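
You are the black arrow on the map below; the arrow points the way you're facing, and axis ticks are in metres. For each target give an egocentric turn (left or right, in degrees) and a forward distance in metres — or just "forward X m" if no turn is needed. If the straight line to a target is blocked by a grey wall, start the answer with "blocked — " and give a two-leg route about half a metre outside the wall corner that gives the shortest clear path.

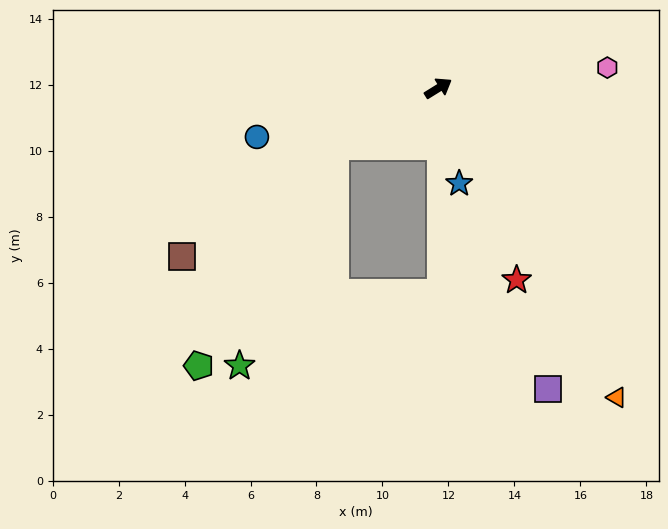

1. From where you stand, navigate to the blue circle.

turn left 163°, forward 5.7 m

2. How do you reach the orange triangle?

turn right 92°, forward 10.8 m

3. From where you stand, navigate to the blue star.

turn right 109°, forward 3.0 m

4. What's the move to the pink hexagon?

turn right 25°, forward 5.2 m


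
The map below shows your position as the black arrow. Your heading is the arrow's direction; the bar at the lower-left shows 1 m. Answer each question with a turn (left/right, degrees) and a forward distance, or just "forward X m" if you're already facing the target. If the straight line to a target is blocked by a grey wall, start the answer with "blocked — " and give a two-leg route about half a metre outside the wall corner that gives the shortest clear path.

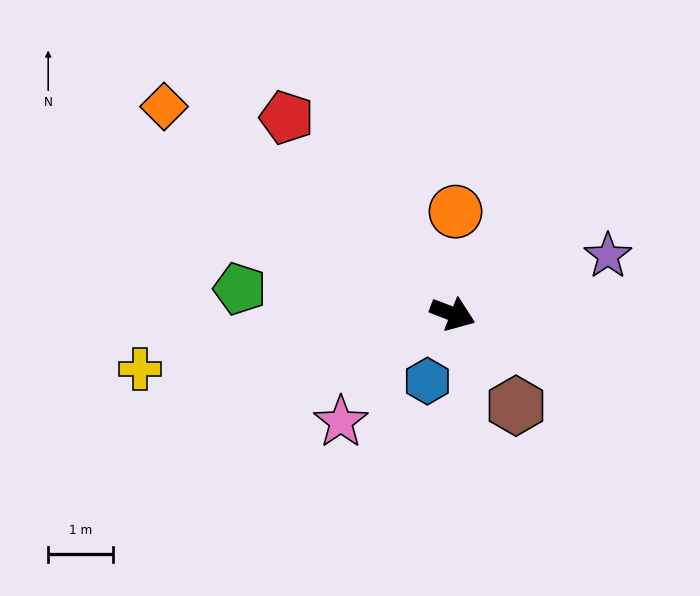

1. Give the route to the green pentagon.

turn right 166°, forward 3.3 m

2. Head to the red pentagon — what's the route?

turn left 151°, forward 4.0 m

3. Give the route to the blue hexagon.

turn right 90°, forward 1.1 m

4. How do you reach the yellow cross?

turn right 149°, forward 4.9 m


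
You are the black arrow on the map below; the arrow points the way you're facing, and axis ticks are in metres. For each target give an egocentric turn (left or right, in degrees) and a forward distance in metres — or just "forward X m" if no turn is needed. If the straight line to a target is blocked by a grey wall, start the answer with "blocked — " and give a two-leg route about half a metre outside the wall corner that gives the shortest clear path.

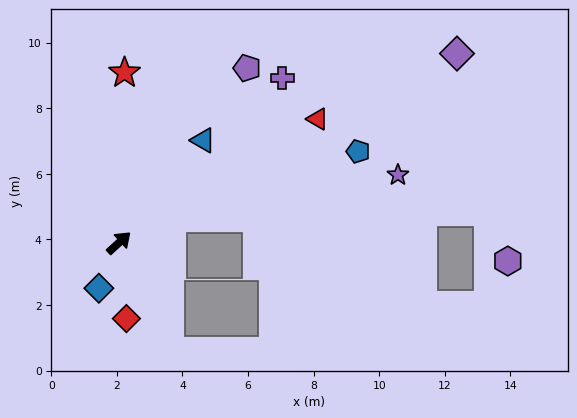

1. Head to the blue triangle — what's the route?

turn left 8°, forward 4.0 m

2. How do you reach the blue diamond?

turn right 156°, forward 1.5 m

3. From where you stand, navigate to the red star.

turn left 46°, forward 5.2 m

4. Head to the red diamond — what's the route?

turn right 127°, forward 2.3 m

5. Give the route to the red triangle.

turn right 11°, forward 7.1 m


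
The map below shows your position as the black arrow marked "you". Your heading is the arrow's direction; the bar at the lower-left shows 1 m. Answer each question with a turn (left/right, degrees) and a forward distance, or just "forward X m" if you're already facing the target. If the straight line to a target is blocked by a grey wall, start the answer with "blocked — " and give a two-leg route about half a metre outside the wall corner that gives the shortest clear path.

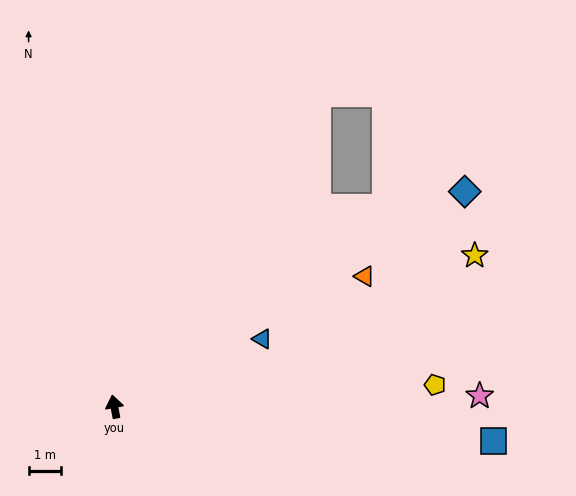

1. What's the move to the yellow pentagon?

turn right 97°, forward 10.0 m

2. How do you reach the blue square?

turn right 106°, forward 11.8 m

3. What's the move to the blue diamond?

turn right 69°, forward 12.7 m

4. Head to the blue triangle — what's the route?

turn right 76°, forward 5.0 m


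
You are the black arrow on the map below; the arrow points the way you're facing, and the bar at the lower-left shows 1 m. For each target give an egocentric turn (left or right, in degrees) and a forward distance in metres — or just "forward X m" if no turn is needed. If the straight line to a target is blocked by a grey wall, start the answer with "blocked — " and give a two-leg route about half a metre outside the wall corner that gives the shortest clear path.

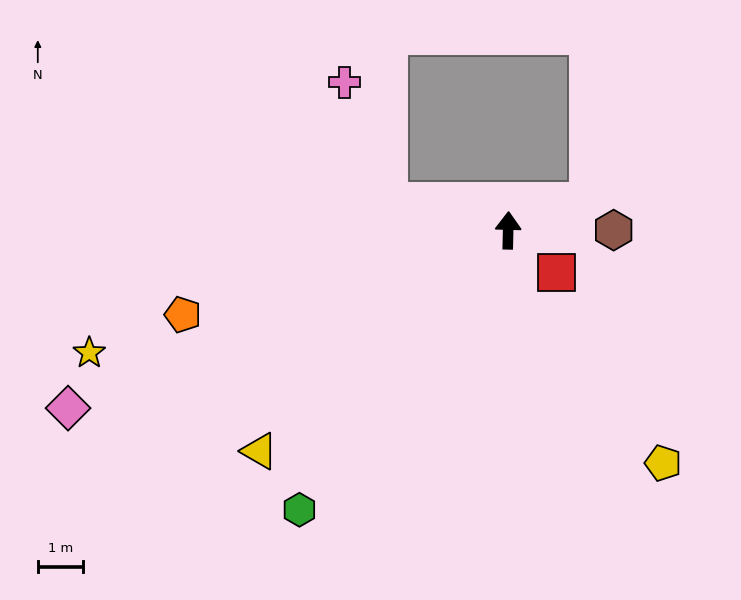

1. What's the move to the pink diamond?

turn left 113°, forward 10.4 m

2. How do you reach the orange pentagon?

turn left 106°, forward 7.4 m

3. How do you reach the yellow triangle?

turn left 133°, forward 7.3 m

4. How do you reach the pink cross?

blocked — turn left 78°, forward 2.7 m, then turn right 57°, forward 2.8 m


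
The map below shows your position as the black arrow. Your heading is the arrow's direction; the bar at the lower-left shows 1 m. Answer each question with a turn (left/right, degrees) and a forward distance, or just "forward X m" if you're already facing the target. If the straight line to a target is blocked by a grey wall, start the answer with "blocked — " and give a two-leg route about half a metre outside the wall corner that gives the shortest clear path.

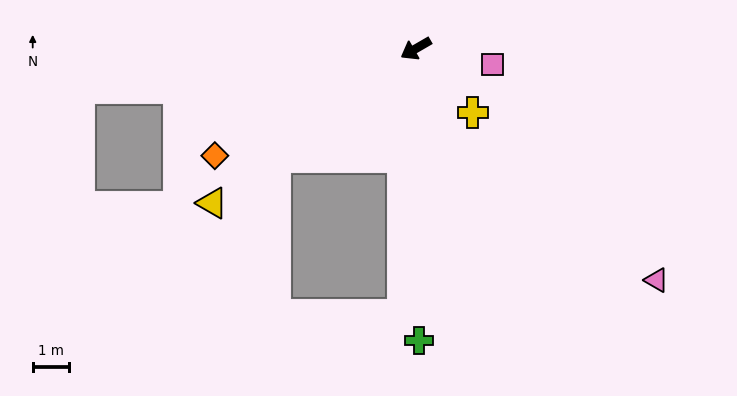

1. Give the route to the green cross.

turn left 61°, forward 8.0 m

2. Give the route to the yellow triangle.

turn left 7°, forward 7.0 m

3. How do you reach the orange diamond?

forward 6.2 m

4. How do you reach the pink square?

turn left 138°, forward 2.1 m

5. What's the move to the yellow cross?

turn left 102°, forward 2.3 m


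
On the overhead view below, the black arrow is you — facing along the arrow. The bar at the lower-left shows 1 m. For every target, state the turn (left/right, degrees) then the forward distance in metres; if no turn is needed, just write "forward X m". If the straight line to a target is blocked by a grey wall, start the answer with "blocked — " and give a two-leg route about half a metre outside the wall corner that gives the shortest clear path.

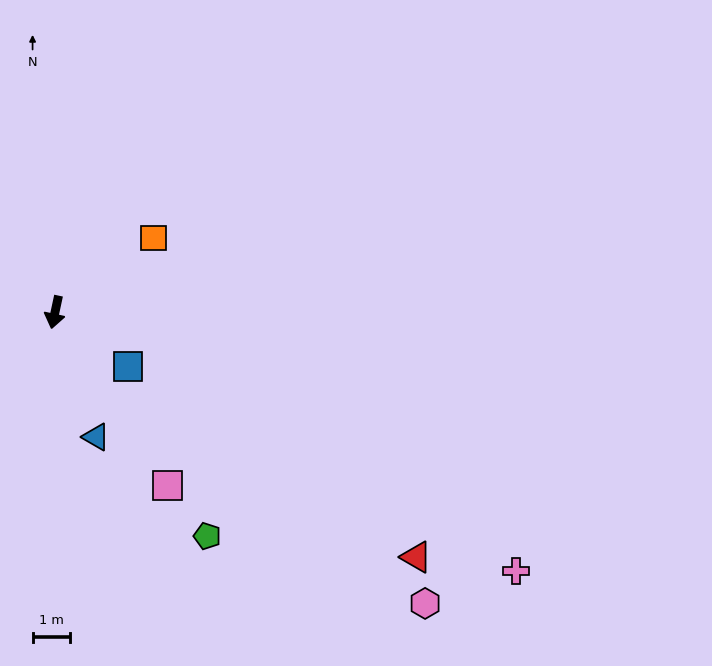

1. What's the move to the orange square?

turn left 139°, forward 3.3 m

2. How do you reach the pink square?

turn left 45°, forward 5.6 m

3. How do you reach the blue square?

turn left 66°, forward 2.5 m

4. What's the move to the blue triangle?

turn left 30°, forward 3.5 m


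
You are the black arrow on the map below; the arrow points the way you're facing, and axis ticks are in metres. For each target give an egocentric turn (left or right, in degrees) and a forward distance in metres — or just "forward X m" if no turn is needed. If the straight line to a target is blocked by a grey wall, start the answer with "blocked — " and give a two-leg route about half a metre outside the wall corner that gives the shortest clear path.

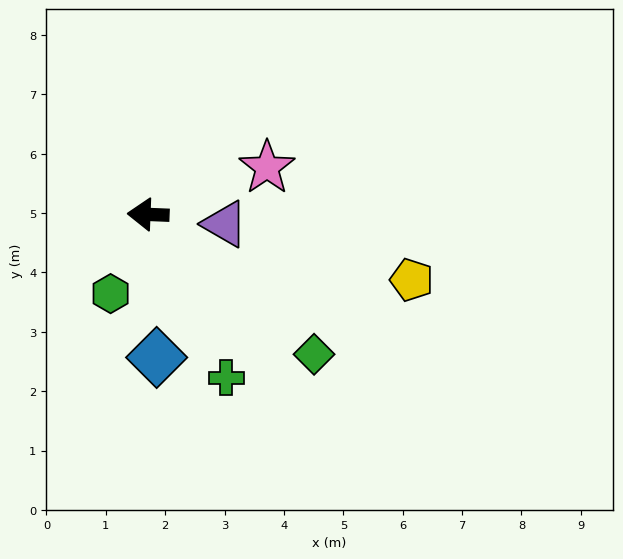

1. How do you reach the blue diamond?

turn left 96°, forward 2.4 m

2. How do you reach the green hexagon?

turn left 67°, forward 1.5 m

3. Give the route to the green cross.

turn left 118°, forward 3.0 m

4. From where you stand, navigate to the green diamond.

turn left 142°, forward 3.7 m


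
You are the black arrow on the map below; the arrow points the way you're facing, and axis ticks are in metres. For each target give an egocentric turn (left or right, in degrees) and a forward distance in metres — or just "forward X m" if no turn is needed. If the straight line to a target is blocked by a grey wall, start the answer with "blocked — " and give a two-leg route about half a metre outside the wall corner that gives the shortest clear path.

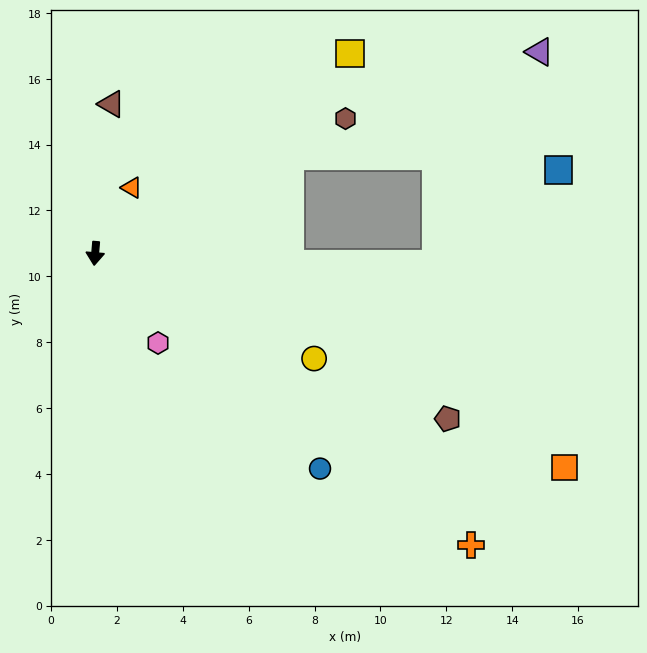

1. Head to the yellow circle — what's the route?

turn left 69°, forward 7.4 m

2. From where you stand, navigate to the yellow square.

turn left 133°, forward 9.8 m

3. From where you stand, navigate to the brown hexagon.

turn left 123°, forward 8.6 m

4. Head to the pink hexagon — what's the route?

turn left 40°, forward 3.3 m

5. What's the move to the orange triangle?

turn left 156°, forward 2.3 m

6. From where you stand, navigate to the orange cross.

turn left 57°, forward 14.4 m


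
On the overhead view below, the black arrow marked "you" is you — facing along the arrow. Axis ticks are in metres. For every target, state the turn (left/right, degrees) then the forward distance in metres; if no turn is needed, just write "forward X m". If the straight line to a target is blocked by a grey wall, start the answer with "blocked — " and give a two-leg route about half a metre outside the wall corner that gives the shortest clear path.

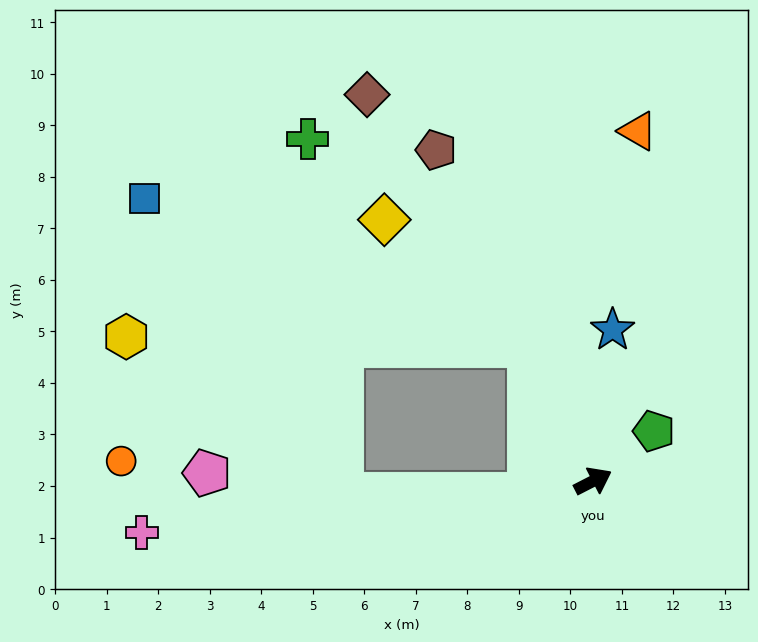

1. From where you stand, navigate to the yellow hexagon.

blocked — turn left 88°, forward 2.9 m, then turn left 64°, forward 7.8 m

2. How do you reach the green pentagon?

turn left 12°, forward 1.5 m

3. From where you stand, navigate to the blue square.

blocked — turn left 88°, forward 2.9 m, then turn left 44°, forward 8.0 m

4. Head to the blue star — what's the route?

turn left 55°, forward 3.0 m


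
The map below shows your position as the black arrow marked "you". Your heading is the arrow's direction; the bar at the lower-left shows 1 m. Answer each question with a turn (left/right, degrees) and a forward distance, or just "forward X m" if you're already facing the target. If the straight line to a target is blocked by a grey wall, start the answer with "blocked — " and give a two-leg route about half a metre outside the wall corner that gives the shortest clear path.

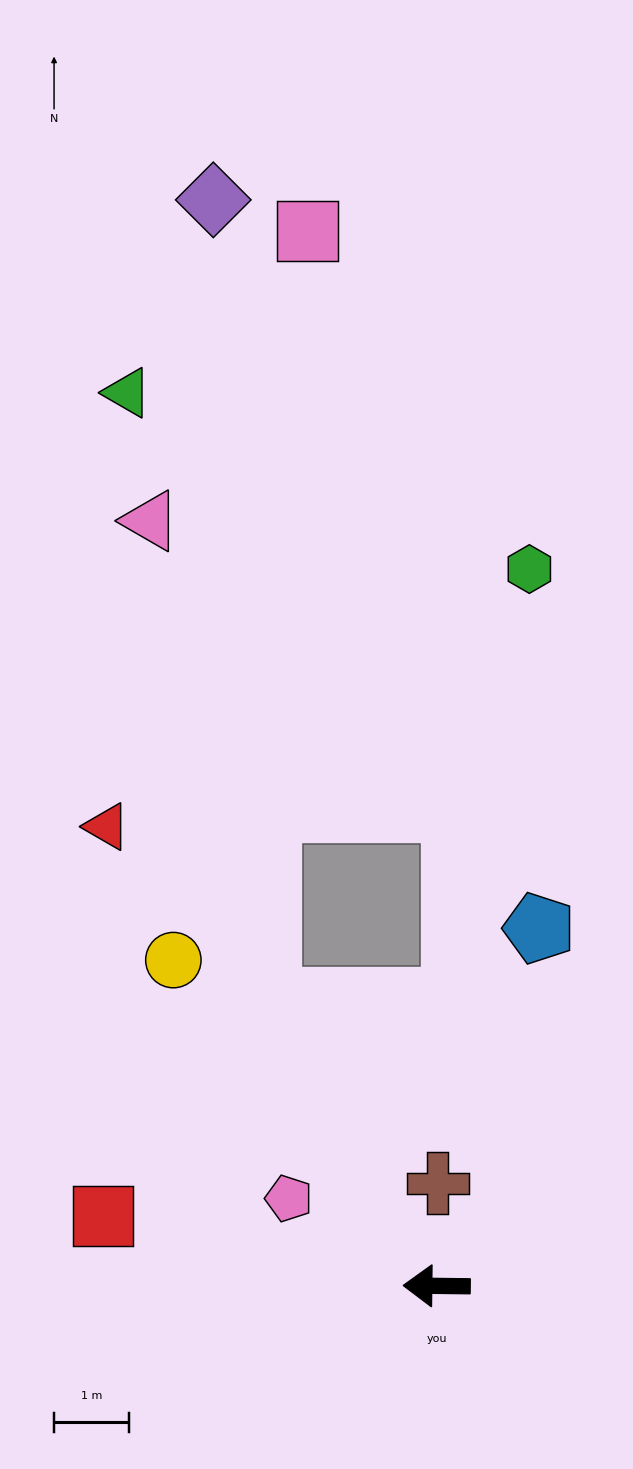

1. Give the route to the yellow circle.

turn right 50°, forward 5.6 m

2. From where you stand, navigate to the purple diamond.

blocked — turn right 59°, forward 4.4 m, then turn right 26°, forward 10.7 m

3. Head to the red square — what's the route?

turn right 11°, forward 4.5 m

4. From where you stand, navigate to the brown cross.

turn right 90°, forward 1.4 m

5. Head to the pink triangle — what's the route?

blocked — turn right 59°, forward 4.4 m, then turn right 16°, forward 6.6 m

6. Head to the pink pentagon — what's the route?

turn right 30°, forward 2.3 m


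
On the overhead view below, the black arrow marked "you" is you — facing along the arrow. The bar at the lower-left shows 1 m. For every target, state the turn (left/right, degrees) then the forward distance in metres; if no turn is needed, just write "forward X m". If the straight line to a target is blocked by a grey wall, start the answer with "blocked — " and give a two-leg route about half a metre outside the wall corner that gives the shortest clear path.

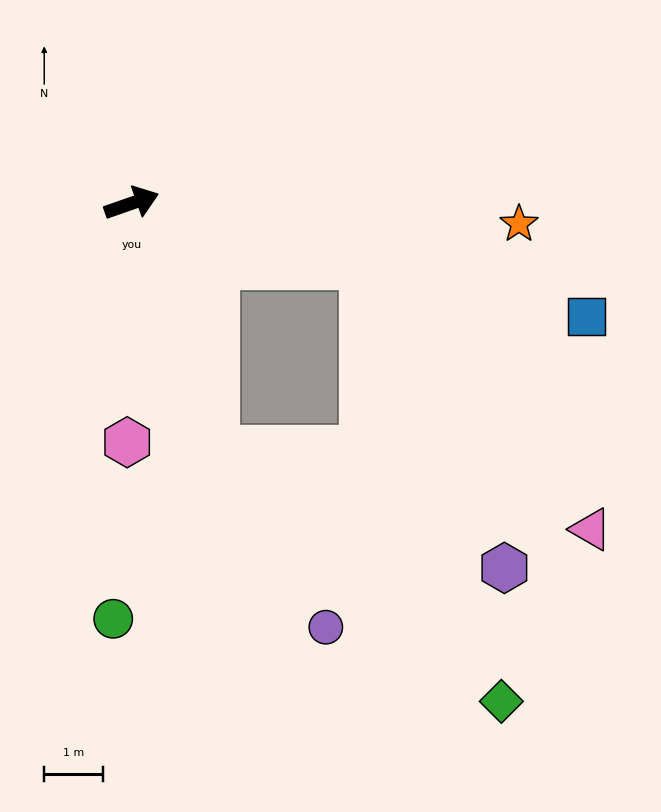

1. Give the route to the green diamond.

blocked — turn right 91°, forward 4.4 m, then turn left 31°, forward 6.5 m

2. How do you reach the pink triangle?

blocked — turn right 34°, forward 4.1 m, then turn right 35°, forward 5.9 m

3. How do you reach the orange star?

turn right 22°, forward 6.6 m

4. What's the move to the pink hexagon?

turn right 110°, forward 4.0 m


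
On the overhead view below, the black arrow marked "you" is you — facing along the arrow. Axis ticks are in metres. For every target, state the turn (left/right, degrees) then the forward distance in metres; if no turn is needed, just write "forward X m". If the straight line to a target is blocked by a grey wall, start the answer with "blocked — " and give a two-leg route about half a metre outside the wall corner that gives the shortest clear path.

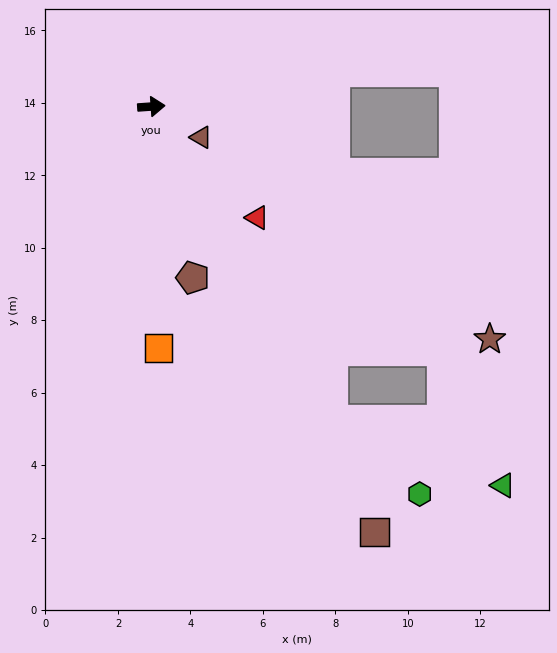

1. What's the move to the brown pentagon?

turn right 80°, forward 4.9 m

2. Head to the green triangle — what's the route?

blocked — turn right 64°, forward 10.0 m, then turn left 39°, forward 5.0 m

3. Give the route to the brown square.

turn right 66°, forward 13.3 m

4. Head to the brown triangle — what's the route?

turn right 36°, forward 1.6 m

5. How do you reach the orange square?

turn right 92°, forward 6.7 m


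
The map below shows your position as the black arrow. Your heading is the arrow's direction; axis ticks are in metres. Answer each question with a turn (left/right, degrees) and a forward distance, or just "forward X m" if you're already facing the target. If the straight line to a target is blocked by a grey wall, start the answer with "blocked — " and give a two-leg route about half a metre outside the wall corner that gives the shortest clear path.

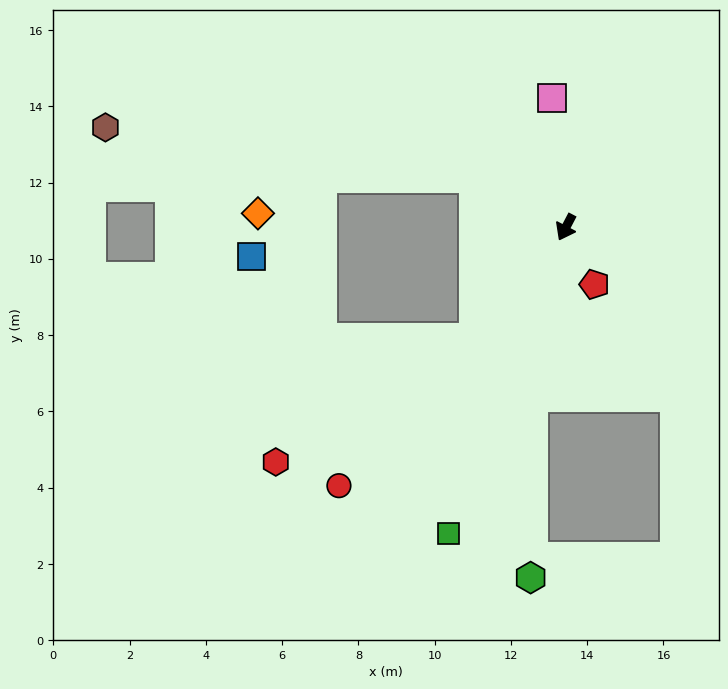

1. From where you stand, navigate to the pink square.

turn right 146°, forward 3.4 m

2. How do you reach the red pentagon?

turn left 54°, forward 1.7 m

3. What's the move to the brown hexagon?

blocked — turn right 91°, forward 2.7 m, then turn left 21°, forward 9.8 m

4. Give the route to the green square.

turn left 7°, forward 8.6 m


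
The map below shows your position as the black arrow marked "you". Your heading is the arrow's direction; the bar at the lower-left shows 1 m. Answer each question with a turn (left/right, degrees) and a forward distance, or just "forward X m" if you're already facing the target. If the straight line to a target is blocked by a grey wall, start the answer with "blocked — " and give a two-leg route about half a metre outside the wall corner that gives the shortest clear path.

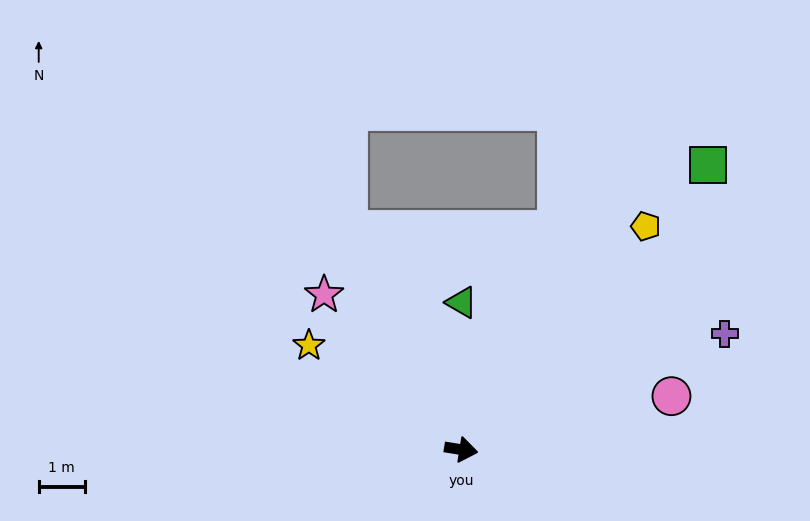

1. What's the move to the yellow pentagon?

turn left 60°, forward 6.3 m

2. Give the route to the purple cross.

turn left 33°, forward 6.3 m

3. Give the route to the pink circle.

turn left 23°, forward 4.7 m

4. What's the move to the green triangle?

turn left 99°, forward 3.2 m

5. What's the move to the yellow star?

turn left 155°, forward 4.0 m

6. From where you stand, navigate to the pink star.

turn left 141°, forward 4.5 m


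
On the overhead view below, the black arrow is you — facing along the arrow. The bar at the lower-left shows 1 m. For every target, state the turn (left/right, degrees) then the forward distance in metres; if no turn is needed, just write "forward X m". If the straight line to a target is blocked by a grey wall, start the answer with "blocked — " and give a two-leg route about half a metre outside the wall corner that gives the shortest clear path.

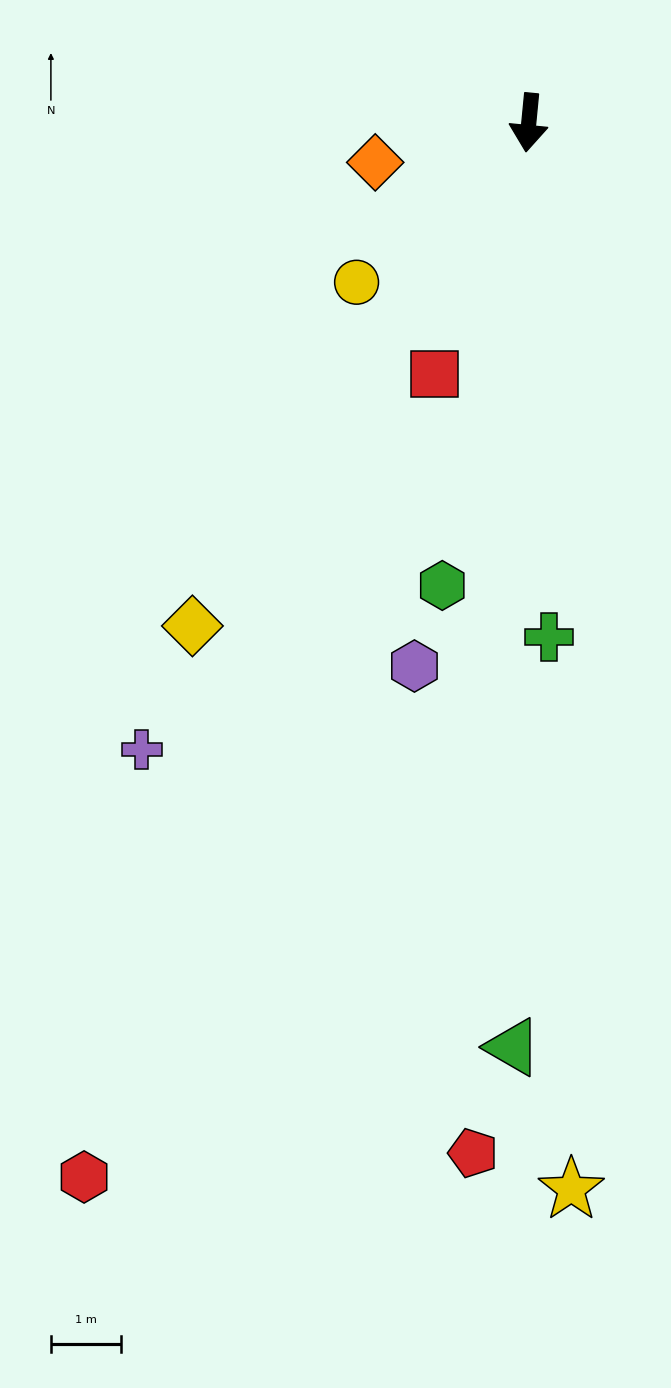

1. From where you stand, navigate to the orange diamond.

turn right 70°, forward 2.3 m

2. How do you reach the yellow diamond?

turn right 28°, forward 8.7 m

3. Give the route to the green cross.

turn left 8°, forward 7.4 m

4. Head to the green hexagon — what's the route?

turn right 5°, forward 6.8 m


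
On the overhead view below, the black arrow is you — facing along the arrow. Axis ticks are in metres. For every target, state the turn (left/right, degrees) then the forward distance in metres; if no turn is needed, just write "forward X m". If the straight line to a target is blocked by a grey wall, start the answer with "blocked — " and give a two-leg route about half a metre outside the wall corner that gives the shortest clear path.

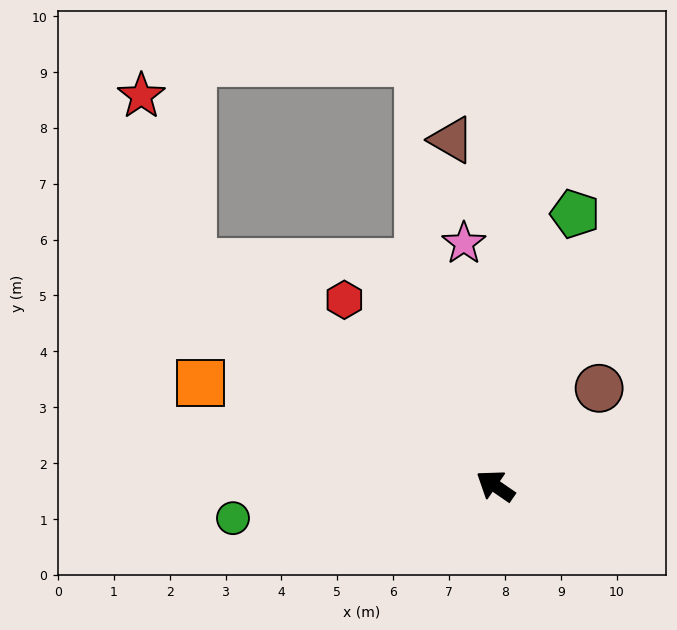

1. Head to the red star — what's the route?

blocked — forward 6.7 m, then turn right 38°, forward 3.1 m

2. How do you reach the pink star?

turn right 48°, forward 4.4 m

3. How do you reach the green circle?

turn left 42°, forward 4.7 m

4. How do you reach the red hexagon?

turn right 16°, forward 4.3 m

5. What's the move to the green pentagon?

turn right 72°, forward 5.1 m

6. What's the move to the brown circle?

turn right 102°, forward 2.5 m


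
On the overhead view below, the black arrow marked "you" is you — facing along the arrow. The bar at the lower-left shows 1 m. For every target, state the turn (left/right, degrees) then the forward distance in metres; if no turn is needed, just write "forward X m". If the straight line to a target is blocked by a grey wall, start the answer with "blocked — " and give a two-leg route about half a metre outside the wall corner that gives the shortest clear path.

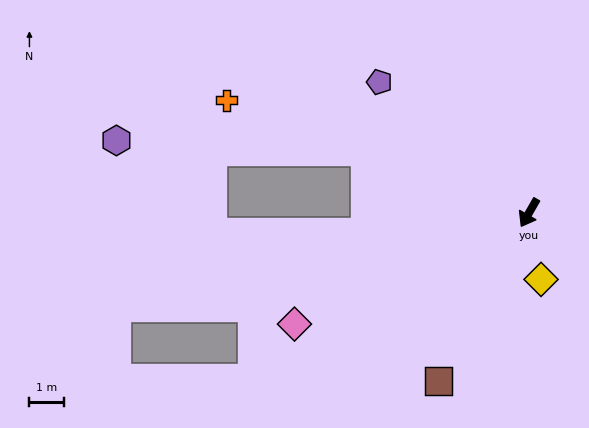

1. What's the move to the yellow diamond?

turn left 40°, forward 2.0 m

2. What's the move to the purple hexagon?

blocked — turn right 81°, forward 5.1 m, then turn left 18°, forward 7.3 m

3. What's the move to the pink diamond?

turn right 35°, forward 7.6 m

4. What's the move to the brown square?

forward 5.5 m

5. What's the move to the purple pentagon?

turn right 101°, forward 5.8 m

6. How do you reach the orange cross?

turn right 81°, forward 9.4 m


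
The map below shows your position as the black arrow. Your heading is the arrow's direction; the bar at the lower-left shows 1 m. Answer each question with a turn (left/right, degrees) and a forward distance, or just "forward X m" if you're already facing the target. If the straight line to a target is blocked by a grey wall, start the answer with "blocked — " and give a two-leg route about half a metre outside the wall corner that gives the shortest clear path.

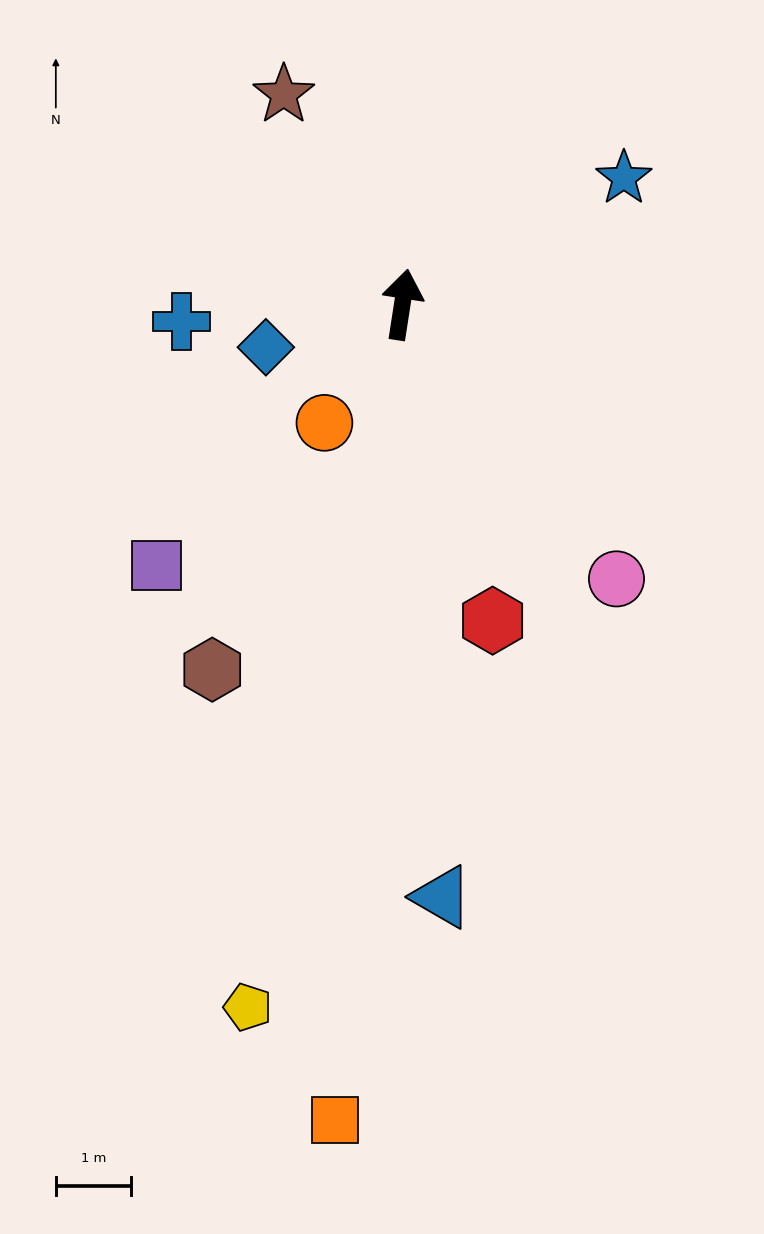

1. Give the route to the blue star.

turn right 52°, forward 3.4 m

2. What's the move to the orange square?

turn right 176°, forward 10.8 m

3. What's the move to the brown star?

turn left 38°, forward 3.2 m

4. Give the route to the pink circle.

turn right 133°, forward 4.6 m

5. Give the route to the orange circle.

turn left 155°, forward 1.9 m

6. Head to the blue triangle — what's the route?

turn right 167°, forward 7.9 m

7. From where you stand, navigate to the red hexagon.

turn right 155°, forward 4.3 m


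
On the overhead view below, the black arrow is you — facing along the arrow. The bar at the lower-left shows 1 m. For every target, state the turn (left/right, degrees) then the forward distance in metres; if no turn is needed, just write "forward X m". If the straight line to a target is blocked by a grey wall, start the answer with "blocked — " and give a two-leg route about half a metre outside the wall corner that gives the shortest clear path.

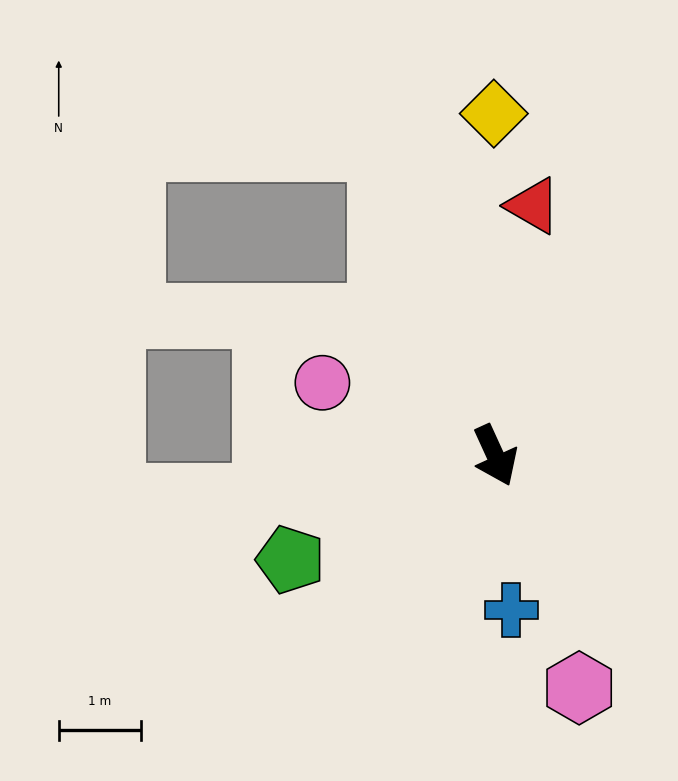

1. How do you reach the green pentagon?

turn right 88°, forward 2.8 m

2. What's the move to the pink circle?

turn right 137°, forward 2.3 m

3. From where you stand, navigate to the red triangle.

turn left 147°, forward 3.1 m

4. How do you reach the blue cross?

turn right 19°, forward 1.9 m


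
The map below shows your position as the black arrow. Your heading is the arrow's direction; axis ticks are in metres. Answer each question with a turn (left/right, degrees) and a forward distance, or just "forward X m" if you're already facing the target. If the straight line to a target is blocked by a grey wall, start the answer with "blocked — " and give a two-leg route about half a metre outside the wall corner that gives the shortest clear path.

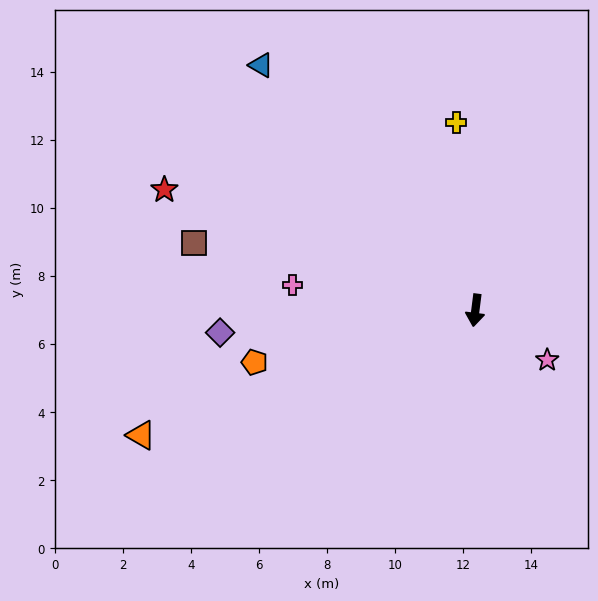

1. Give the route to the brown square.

turn right 96°, forward 8.5 m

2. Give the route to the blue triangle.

turn right 132°, forward 9.6 m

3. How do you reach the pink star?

turn left 63°, forward 2.6 m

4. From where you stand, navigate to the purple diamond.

turn right 78°, forward 7.5 m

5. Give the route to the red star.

turn right 104°, forward 9.8 m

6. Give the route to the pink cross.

turn right 91°, forward 5.4 m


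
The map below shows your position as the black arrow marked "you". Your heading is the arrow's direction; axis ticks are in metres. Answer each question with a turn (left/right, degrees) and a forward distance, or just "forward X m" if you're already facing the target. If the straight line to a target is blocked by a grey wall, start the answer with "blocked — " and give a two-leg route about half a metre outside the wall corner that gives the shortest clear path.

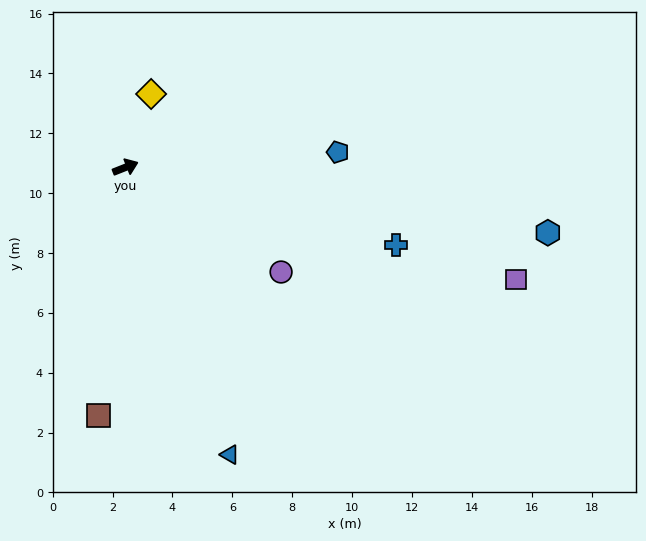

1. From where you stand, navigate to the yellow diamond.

turn left 49°, forward 2.6 m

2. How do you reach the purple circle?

turn right 56°, forward 6.3 m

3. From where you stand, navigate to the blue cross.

turn right 38°, forward 9.4 m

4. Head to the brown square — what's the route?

turn right 118°, forward 8.3 m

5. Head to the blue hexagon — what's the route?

turn right 30°, forward 14.3 m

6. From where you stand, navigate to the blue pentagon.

turn right 18°, forward 7.1 m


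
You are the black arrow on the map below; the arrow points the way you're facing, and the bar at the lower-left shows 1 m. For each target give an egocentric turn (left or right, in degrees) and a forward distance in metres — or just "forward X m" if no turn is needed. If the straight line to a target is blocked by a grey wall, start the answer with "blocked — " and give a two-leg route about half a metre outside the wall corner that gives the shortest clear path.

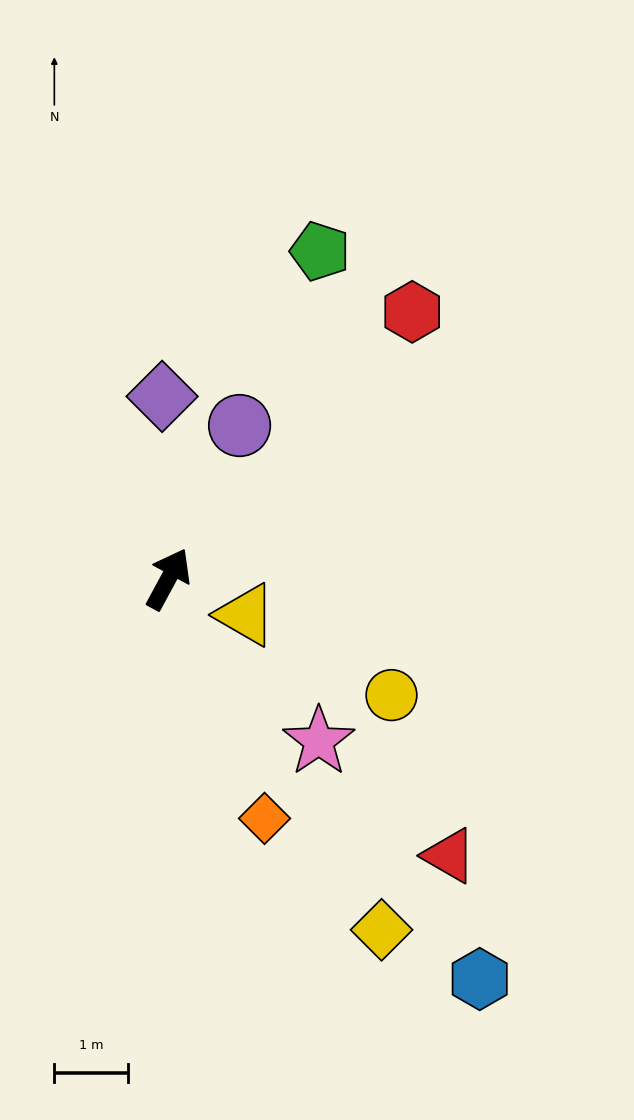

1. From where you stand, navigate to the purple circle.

turn left 4°, forward 2.3 m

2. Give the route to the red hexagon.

turn right 14°, forward 4.9 m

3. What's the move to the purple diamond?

turn left 30°, forward 2.5 m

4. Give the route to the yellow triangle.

turn right 87°, forward 1.2 m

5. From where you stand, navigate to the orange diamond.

turn right 130°, forward 3.5 m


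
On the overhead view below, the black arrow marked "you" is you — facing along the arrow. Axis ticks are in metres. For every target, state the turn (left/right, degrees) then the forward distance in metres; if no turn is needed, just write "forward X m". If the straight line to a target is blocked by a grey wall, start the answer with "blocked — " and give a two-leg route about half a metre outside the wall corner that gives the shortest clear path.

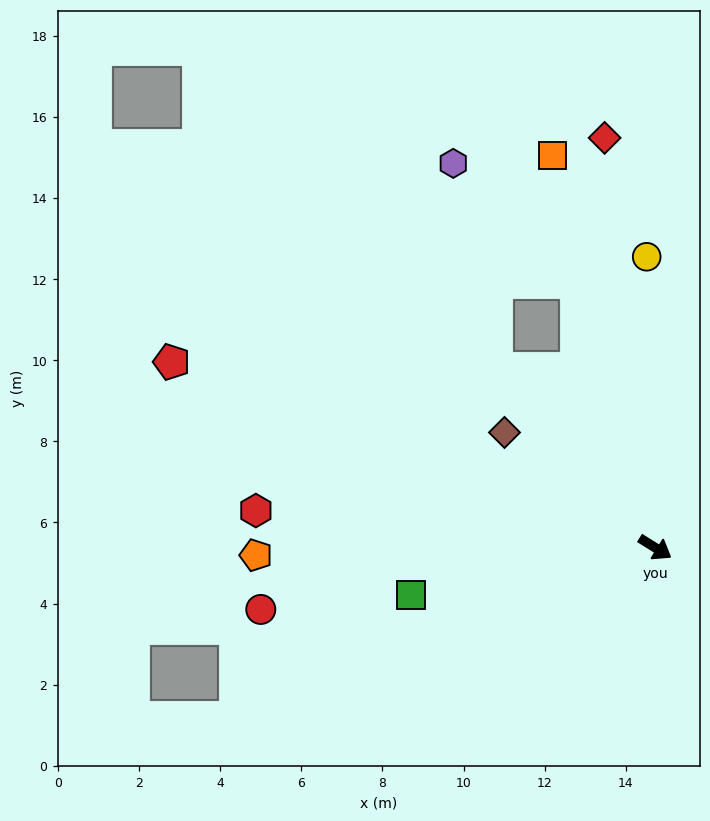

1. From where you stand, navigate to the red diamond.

turn left 129°, forward 10.2 m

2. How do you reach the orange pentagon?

turn right 147°, forward 9.8 m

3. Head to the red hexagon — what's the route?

turn right 153°, forward 9.9 m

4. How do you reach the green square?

turn right 137°, forward 6.1 m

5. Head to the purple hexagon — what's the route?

blocked — turn left 138°, forward 6.8 m, then turn left 30°, forward 4.2 m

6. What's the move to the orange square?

turn left 137°, forward 10.0 m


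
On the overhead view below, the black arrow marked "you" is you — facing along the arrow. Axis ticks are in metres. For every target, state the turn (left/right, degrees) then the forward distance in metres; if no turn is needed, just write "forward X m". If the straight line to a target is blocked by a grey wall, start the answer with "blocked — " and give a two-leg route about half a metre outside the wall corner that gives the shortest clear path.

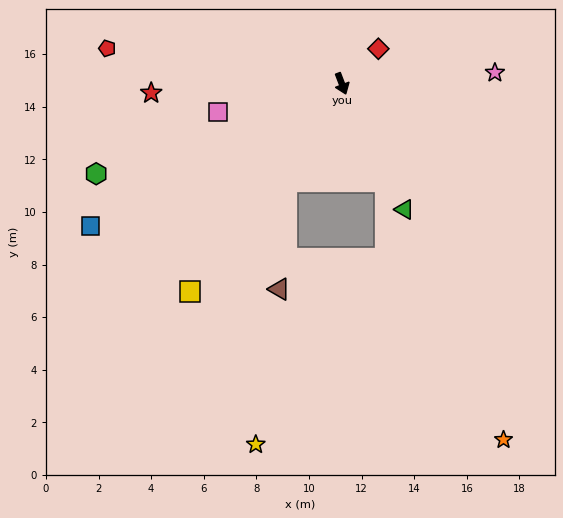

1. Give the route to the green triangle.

turn left 6°, forward 5.3 m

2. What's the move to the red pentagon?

turn right 119°, forward 9.0 m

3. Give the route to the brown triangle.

blocked — turn right 51°, forward 4.3 m, then turn left 27°, forward 4.1 m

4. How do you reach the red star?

turn right 108°, forward 7.3 m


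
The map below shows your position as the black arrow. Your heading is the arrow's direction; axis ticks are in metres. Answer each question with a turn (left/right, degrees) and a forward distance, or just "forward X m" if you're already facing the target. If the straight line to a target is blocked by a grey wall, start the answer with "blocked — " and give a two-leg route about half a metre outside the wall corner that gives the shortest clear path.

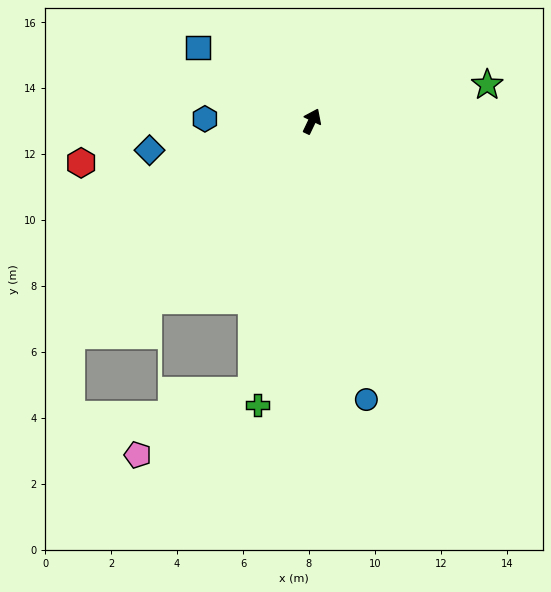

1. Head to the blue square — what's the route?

turn left 83°, forward 4.1 m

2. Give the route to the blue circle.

turn right 143°, forward 8.6 m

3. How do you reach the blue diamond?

turn left 126°, forward 5.0 m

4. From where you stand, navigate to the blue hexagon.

turn left 114°, forward 3.2 m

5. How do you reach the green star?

turn right 53°, forward 5.4 m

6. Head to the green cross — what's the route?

turn right 165°, forward 8.8 m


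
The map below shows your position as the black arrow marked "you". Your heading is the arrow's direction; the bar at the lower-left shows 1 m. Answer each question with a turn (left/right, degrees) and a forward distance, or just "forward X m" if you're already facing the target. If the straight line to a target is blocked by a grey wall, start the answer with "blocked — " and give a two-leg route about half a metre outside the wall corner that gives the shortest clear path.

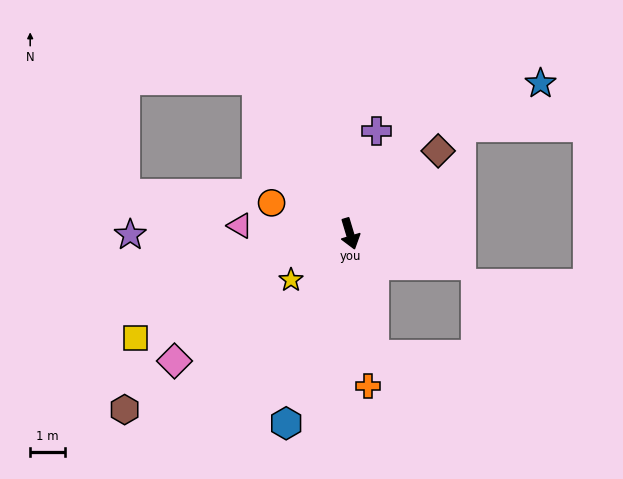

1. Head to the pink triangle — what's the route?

turn right 111°, forward 3.2 m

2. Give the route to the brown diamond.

turn left 116°, forward 3.5 m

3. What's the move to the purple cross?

turn left 149°, forward 3.0 m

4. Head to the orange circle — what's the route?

turn right 128°, forward 2.4 m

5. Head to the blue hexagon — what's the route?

turn right 35°, forward 5.8 m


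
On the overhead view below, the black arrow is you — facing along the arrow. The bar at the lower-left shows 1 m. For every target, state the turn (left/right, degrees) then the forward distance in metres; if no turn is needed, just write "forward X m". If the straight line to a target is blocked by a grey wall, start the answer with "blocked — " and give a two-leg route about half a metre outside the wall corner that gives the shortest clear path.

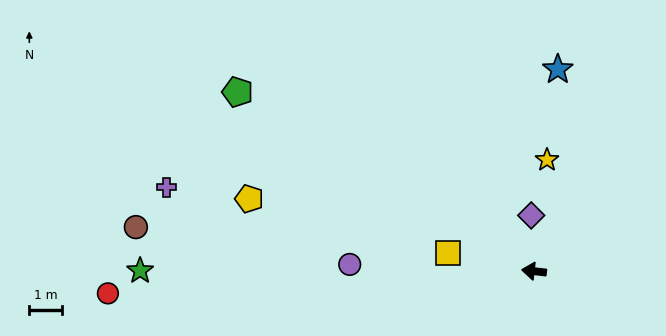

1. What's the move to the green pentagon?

turn right 25°, forward 10.6 m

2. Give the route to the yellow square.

turn right 5°, forward 2.7 m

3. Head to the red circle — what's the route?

turn left 9°, forward 13.1 m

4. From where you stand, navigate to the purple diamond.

turn right 81°, forward 1.7 m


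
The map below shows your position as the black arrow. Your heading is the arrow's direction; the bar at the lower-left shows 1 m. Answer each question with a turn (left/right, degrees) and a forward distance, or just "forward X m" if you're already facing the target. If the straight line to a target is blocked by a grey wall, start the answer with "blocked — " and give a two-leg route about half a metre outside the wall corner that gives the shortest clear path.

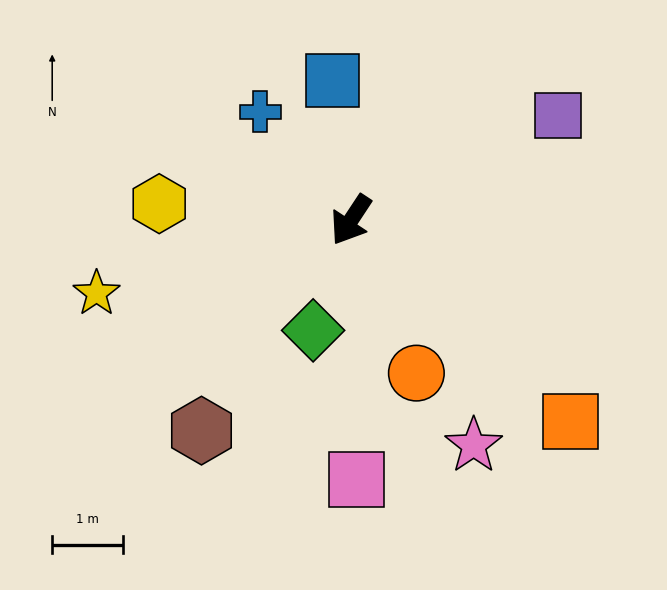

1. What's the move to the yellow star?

turn right 41°, forward 3.7 m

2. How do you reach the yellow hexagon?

turn right 61°, forward 2.7 m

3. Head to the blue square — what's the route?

turn right 139°, forward 2.0 m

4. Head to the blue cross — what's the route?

turn right 107°, forward 2.0 m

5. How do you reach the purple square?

turn left 150°, forward 3.3 m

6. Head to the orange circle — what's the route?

turn left 57°, forward 2.3 m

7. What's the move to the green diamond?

turn left 14°, forward 1.6 m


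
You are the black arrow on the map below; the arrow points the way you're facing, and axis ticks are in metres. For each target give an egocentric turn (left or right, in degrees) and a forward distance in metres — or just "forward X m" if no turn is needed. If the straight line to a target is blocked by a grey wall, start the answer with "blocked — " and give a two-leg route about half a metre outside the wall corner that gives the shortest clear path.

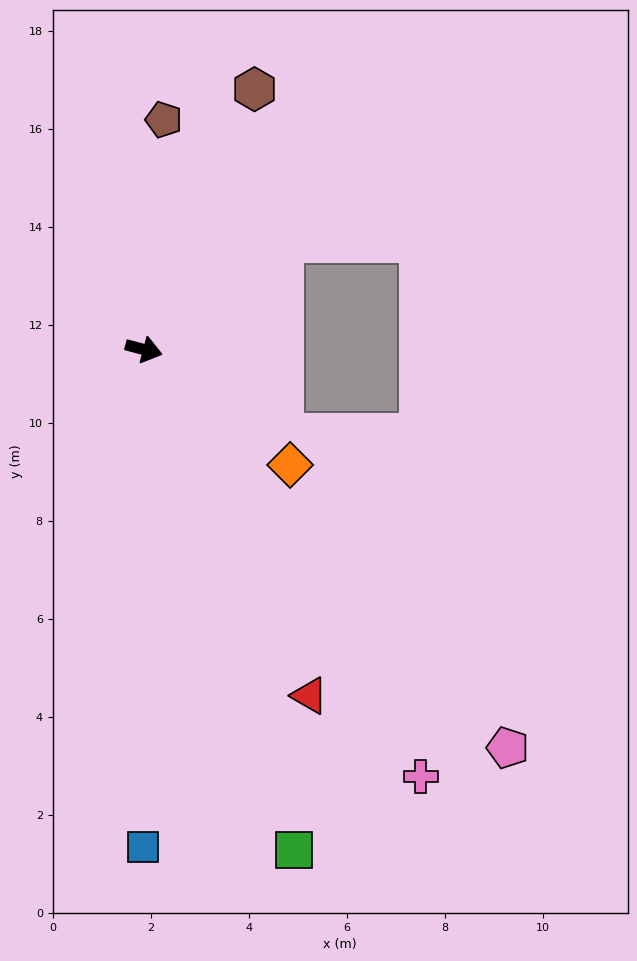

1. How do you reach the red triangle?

turn right 50°, forward 7.8 m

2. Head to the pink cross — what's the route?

turn right 42°, forward 10.4 m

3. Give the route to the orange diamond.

turn right 23°, forward 3.8 m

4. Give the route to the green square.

turn right 58°, forward 10.7 m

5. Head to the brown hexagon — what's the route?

turn left 82°, forward 5.8 m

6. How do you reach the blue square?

turn right 75°, forward 10.2 m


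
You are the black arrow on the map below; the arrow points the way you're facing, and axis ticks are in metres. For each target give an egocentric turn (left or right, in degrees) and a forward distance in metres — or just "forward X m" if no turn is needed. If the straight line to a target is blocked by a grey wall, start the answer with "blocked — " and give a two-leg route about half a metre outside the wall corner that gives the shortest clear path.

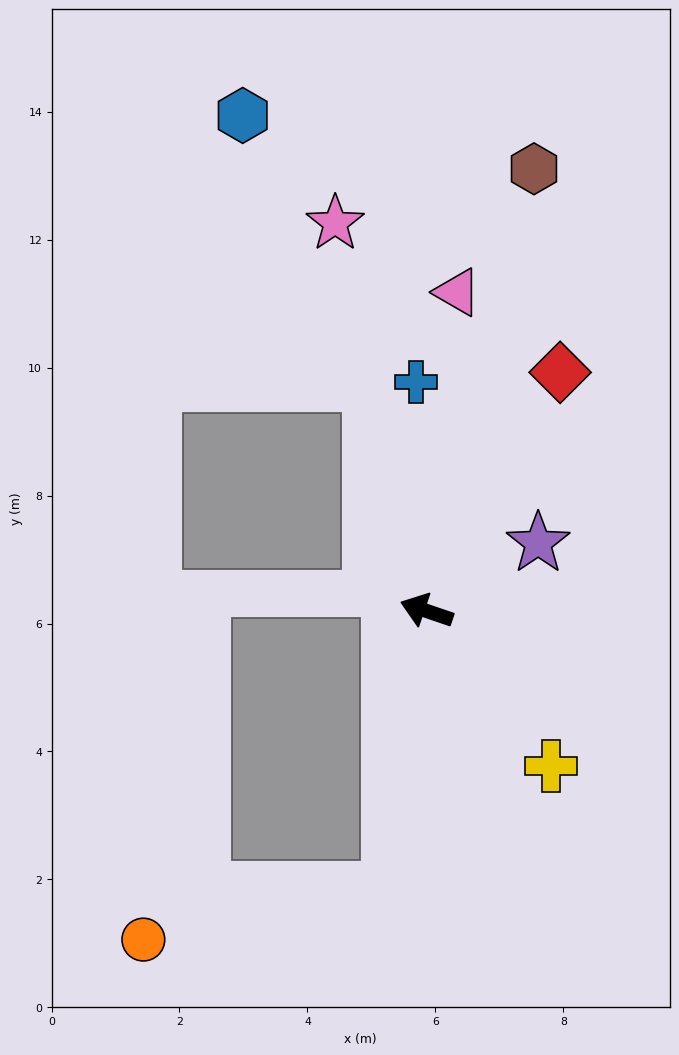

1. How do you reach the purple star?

turn right 130°, forward 2.0 m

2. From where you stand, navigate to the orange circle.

blocked — turn left 101°, forward 4.4 m, then turn right 70°, forward 3.9 m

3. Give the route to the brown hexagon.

turn right 85°, forward 7.1 m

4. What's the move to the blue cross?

turn right 68°, forward 3.6 m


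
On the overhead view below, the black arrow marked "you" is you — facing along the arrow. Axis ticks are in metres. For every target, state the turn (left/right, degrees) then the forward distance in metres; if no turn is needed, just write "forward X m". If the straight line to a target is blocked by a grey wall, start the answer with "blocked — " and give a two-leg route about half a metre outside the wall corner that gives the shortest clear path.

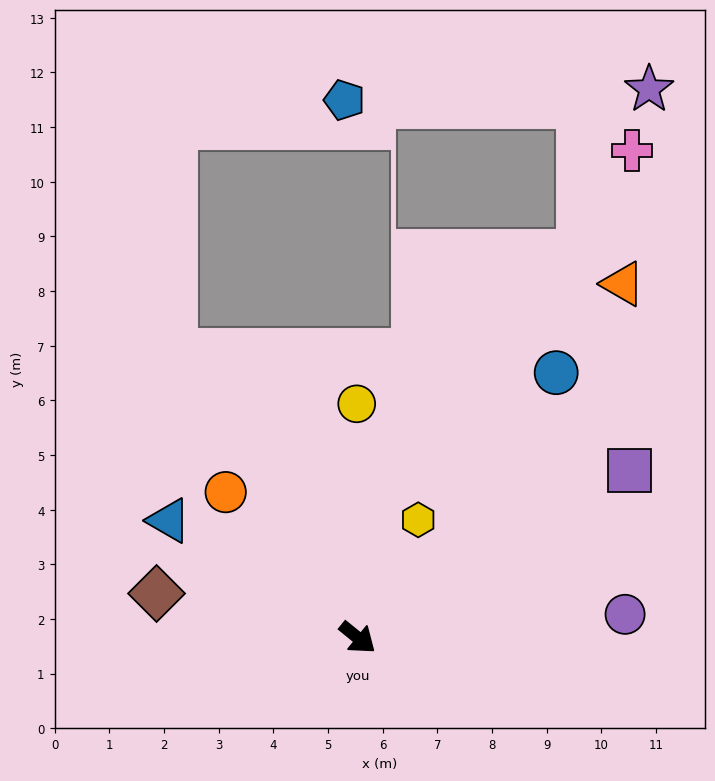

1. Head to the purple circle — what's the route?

turn left 44°, forward 4.9 m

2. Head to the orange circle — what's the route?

turn left 171°, forward 3.6 m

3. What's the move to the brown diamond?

turn right 153°, forward 3.8 m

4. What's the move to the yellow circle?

turn left 129°, forward 4.3 m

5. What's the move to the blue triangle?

turn right 173°, forward 4.1 m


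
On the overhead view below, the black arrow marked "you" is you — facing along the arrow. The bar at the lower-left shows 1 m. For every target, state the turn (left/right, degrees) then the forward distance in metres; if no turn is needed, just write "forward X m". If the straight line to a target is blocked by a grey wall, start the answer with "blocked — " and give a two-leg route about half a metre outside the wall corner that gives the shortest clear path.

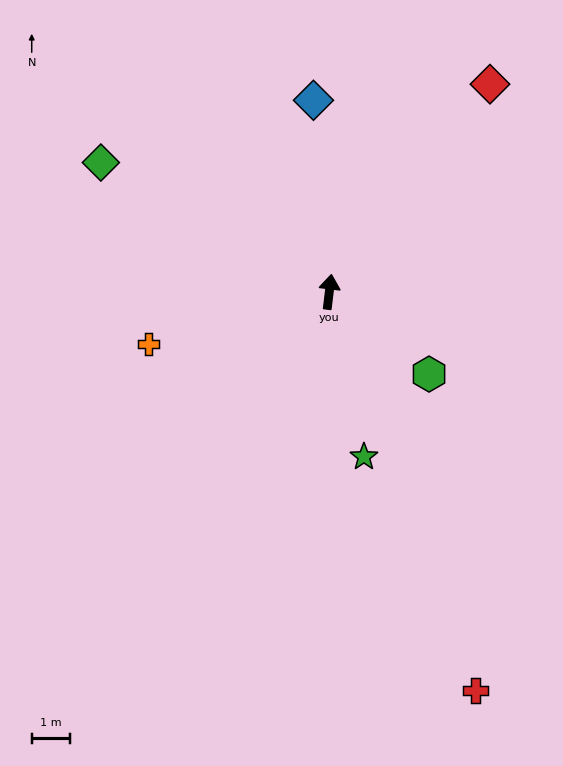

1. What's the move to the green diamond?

turn left 67°, forward 6.9 m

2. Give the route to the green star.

turn right 161°, forward 4.5 m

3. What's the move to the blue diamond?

turn left 12°, forward 5.1 m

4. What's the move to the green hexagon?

turn right 123°, forward 3.4 m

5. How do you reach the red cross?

turn right 153°, forward 11.2 m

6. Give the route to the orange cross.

turn left 113°, forward 5.0 m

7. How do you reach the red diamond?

turn right 31°, forward 6.9 m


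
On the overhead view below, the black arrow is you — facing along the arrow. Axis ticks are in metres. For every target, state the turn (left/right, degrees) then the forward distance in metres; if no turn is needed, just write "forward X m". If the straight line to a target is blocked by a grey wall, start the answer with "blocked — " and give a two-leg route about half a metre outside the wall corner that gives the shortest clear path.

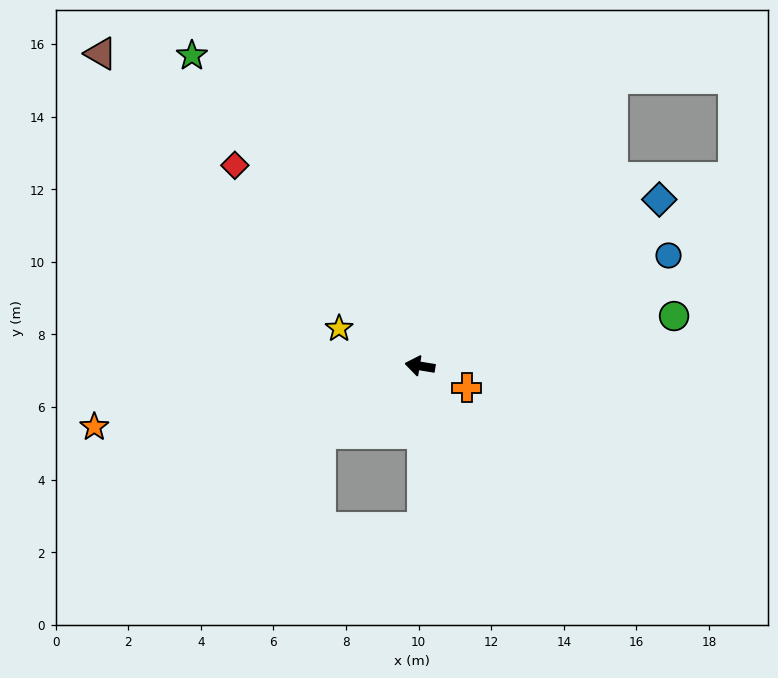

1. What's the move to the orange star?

turn left 20°, forward 9.1 m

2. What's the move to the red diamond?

turn right 38°, forward 7.5 m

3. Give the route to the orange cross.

turn left 164°, forward 1.4 m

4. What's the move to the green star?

turn right 44°, forward 10.6 m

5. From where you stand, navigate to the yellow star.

turn right 16°, forward 2.5 m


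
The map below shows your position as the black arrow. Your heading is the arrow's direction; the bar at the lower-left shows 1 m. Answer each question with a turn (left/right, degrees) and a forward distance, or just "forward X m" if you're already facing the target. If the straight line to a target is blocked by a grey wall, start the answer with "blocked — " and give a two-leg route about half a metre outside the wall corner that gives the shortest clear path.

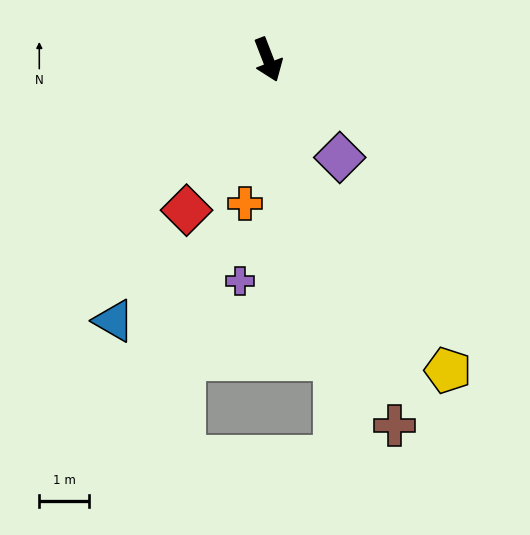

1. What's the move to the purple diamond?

turn left 15°, forward 2.4 m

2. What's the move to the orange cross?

turn right 30°, forward 2.9 m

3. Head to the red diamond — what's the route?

turn right 50°, forward 3.4 m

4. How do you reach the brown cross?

turn right 2°, forward 7.8 m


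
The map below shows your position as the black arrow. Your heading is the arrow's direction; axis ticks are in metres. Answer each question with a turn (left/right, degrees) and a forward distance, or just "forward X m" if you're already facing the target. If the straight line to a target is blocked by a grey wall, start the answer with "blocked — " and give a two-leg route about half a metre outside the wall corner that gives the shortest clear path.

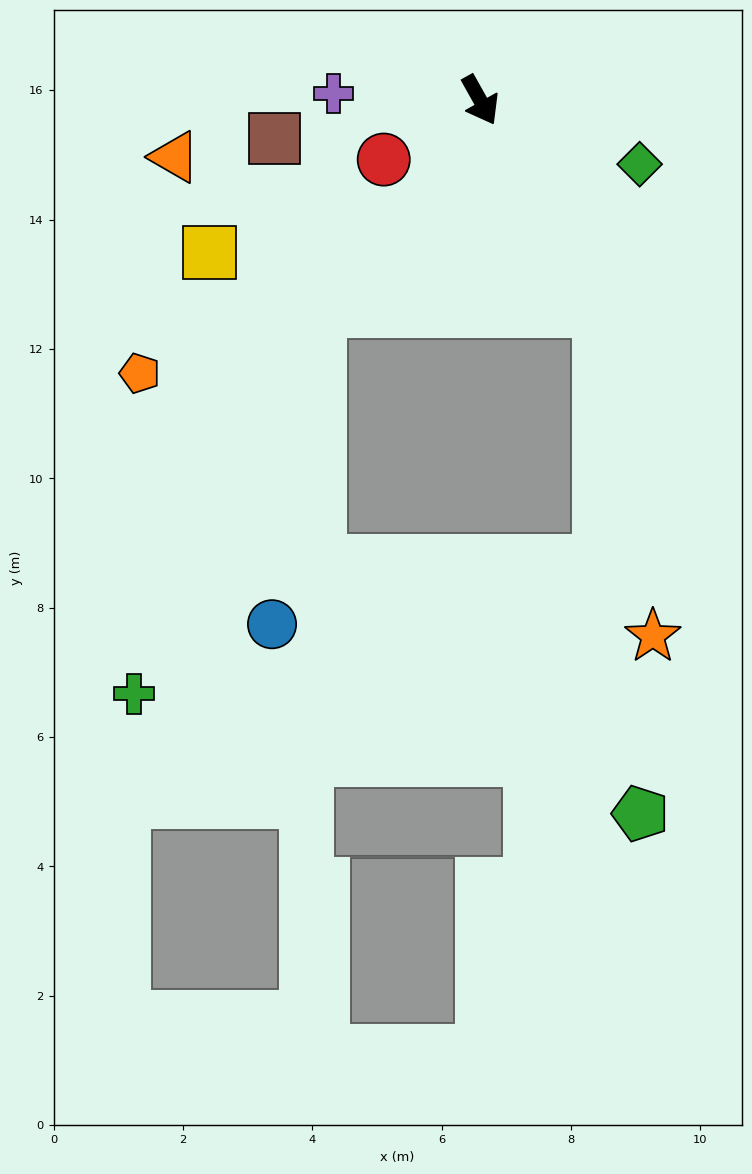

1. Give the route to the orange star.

blocked — forward 3.7 m, then turn right 20°, forward 5.1 m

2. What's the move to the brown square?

turn right 109°, forward 3.2 m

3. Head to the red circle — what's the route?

turn right 88°, forward 1.8 m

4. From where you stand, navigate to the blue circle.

blocked — turn right 67°, forward 4.1 m, then turn left 29°, forward 4.9 m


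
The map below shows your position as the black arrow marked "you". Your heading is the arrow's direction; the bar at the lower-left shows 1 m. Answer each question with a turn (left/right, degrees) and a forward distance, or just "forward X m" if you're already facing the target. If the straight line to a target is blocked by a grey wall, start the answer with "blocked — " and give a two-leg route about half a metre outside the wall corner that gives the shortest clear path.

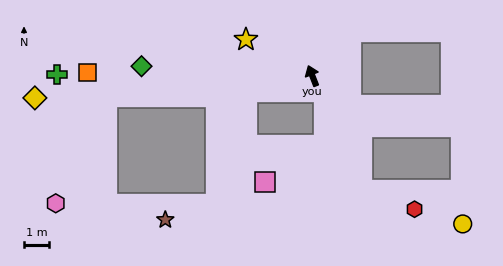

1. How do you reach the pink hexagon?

blocked — turn left 75°, forward 8.3 m, then turn left 58°, forward 4.7 m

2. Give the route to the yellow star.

turn left 40°, forward 3.0 m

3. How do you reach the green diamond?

turn left 66°, forward 6.9 m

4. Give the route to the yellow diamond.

turn left 73°, forward 11.2 m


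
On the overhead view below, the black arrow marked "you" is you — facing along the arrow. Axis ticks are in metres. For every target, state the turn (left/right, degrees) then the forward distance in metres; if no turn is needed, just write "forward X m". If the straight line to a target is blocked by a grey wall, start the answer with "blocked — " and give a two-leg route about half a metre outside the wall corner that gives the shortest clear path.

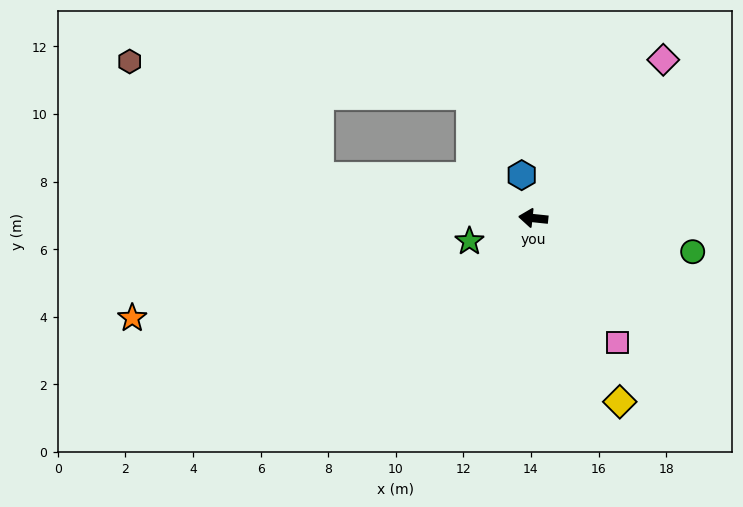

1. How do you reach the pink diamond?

turn right 123°, forward 6.1 m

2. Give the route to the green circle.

turn left 174°, forward 4.8 m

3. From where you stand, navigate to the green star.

turn left 26°, forward 2.0 m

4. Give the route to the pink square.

turn left 130°, forward 4.4 m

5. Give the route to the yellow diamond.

turn left 121°, forward 6.0 m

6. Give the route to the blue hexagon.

turn right 69°, forward 1.3 m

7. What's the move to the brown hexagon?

blocked — turn right 5°, forward 6.4 m, then turn right 20°, forward 6.6 m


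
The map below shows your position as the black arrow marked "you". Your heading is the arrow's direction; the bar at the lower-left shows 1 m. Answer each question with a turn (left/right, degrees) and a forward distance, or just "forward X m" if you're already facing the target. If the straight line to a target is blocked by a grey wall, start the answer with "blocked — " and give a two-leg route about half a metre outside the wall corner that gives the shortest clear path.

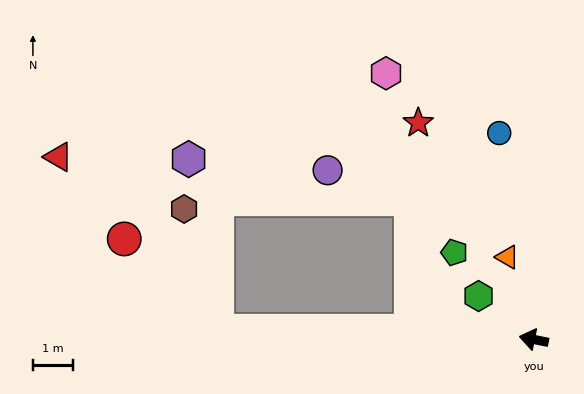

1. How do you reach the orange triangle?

turn right 61°, forward 2.2 m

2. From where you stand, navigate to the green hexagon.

turn right 27°, forward 1.8 m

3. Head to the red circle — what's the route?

blocked — turn left 10°, forward 7.9 m, then turn right 43°, forward 3.3 m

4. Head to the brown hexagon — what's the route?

blocked — turn left 10°, forward 7.9 m, then turn right 73°, forward 3.2 m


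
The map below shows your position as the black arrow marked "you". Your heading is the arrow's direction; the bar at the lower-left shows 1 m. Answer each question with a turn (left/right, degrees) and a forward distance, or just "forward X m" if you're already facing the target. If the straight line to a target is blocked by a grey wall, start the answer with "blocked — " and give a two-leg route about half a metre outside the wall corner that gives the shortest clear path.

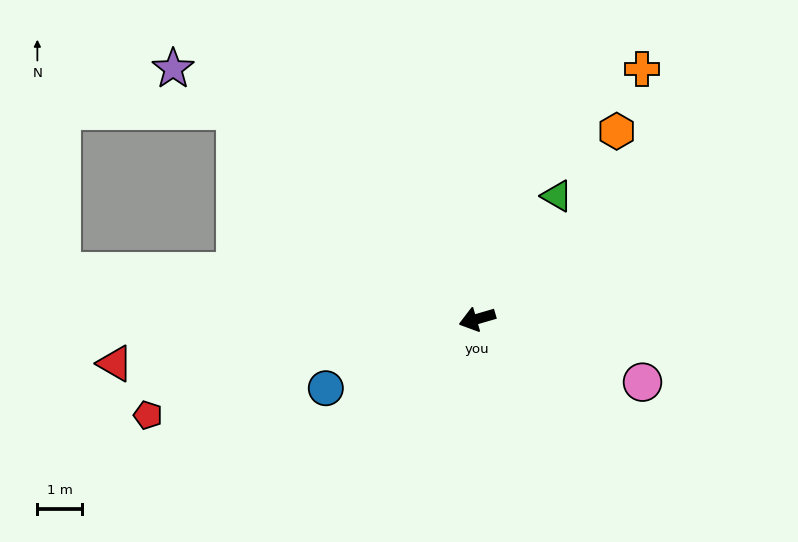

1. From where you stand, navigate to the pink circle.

turn left 143°, forward 4.0 m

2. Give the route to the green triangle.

turn right 139°, forward 3.3 m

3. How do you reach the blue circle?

turn left 8°, forward 3.8 m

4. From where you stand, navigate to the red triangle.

turn right 9°, forward 8.2 m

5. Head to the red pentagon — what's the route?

forward 7.7 m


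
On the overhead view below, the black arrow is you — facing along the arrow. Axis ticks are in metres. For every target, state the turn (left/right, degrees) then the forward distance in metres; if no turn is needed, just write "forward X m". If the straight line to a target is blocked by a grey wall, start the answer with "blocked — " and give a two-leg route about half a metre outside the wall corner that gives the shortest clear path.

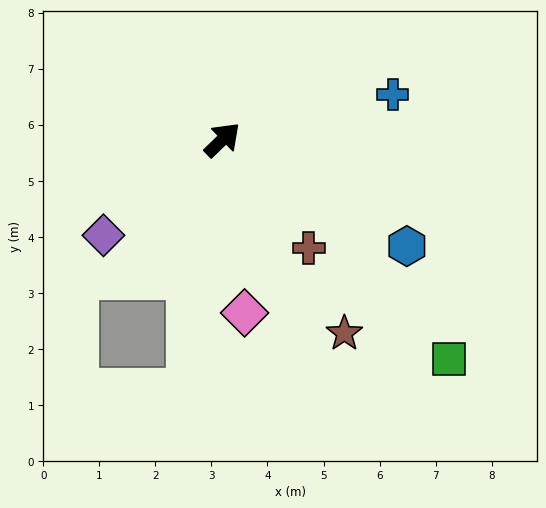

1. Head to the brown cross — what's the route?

turn right 95°, forward 2.5 m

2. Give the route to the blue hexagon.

turn right 74°, forward 3.8 m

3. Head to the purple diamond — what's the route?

turn left 175°, forward 2.7 m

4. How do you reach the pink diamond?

turn right 127°, forward 3.1 m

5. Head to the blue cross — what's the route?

turn right 29°, forward 3.1 m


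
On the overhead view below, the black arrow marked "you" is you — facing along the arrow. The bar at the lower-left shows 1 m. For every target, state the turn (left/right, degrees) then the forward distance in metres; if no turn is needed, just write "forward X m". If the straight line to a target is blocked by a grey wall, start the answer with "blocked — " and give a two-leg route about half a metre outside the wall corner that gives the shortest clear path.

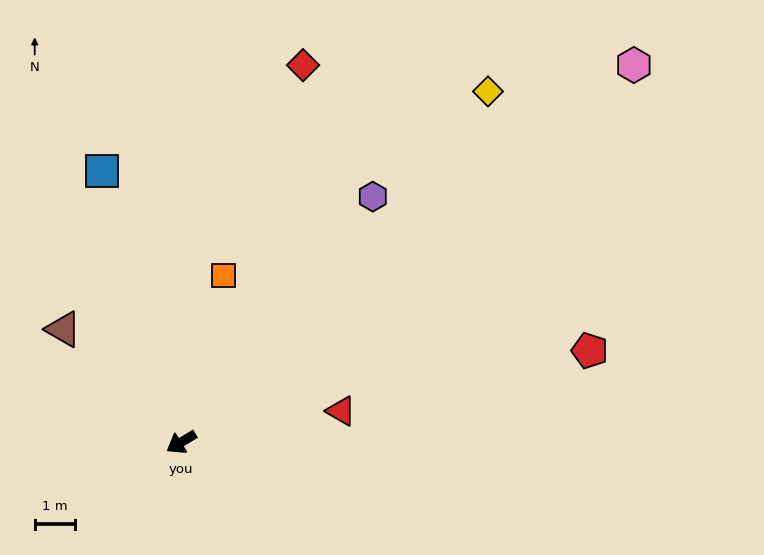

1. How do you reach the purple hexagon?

turn right 159°, forward 7.8 m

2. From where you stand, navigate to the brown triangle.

turn right 75°, forward 4.1 m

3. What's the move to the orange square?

turn right 136°, forward 4.3 m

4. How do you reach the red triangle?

turn left 160°, forward 4.1 m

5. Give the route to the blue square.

turn right 105°, forward 7.0 m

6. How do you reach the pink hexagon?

turn right 172°, forward 14.7 m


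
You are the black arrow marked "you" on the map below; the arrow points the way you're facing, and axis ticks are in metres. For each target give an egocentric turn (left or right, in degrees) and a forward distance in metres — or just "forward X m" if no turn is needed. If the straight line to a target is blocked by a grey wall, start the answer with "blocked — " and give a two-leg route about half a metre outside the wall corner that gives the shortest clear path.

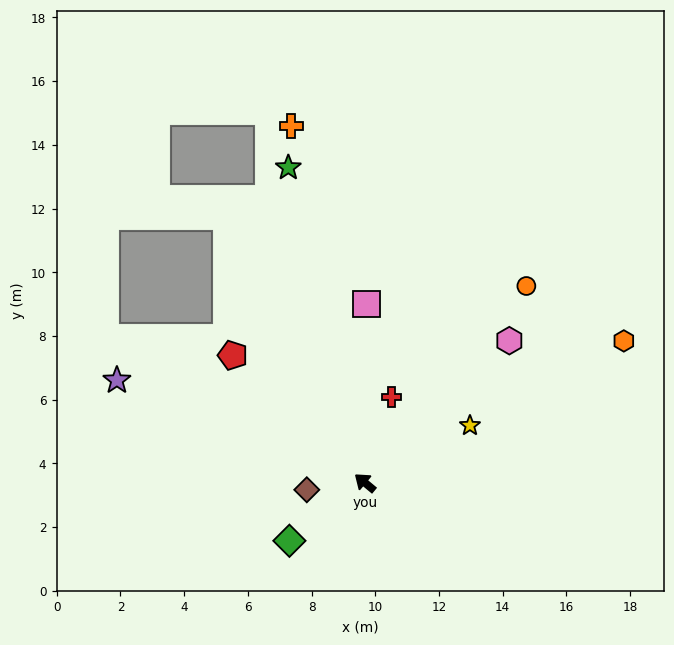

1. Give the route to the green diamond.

turn left 77°, forward 3.0 m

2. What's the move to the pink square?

turn right 51°, forward 5.6 m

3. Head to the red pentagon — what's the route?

turn right 4°, forward 5.8 m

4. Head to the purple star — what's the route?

turn left 17°, forward 8.4 m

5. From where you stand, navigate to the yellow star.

turn right 112°, forward 3.8 m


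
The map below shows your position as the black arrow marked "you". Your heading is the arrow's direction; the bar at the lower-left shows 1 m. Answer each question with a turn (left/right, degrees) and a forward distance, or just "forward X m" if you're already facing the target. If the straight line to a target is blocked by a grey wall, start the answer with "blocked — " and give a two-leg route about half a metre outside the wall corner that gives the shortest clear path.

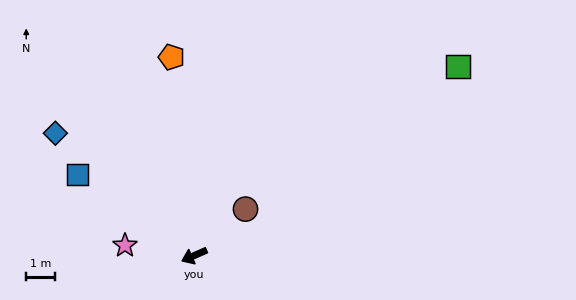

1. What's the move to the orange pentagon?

turn right 107°, forward 6.9 m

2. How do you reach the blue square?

turn right 58°, forward 4.9 m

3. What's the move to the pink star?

turn right 32°, forward 2.4 m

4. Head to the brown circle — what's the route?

turn right 162°, forward 2.4 m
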